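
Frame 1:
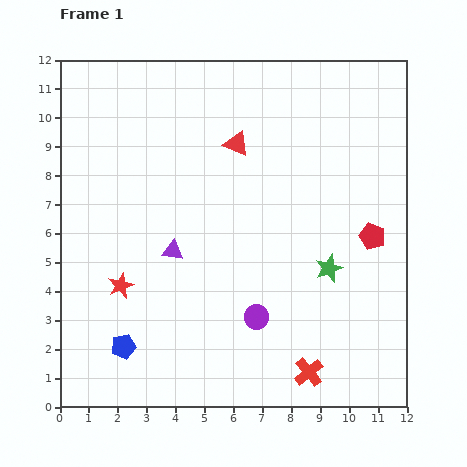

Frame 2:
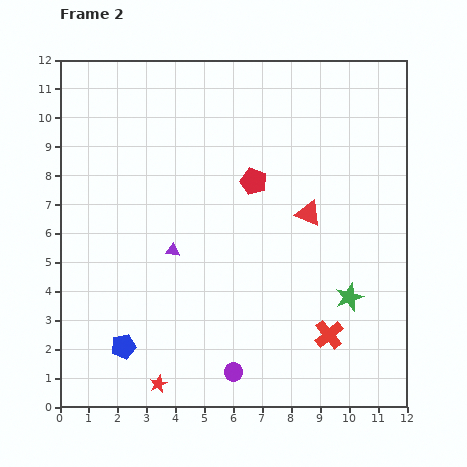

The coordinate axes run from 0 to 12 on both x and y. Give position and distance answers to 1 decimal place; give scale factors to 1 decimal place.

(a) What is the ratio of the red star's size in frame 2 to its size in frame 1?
0.7×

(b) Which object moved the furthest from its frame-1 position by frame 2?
the red pentagon

(moved 4.5; next 3.6)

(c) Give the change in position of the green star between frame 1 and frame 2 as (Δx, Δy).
(0.7, -1.0)

The green star was at (9.3, 4.8) in frame 1 and (10.0, 3.8) in frame 2.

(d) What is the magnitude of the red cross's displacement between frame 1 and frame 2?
1.5

The red cross moved from (8.6, 1.2) to (9.3, 2.5), a distance of √(0.7² + 1.3²) ≈ 1.5.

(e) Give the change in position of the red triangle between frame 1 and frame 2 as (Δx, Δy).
(2.5, -2.4)

The red triangle was at (6.1, 9.1) in frame 1 and (8.6, 6.7) in frame 2.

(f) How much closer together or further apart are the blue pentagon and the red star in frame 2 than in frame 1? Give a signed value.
-0.3

Distance in frame 1: 2.1. Distance in frame 2: 1.8.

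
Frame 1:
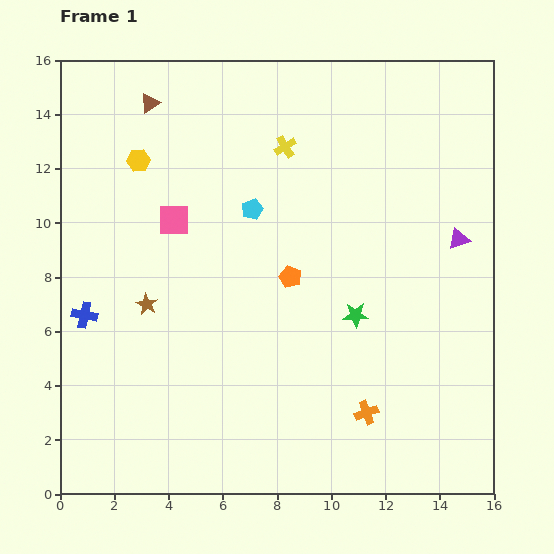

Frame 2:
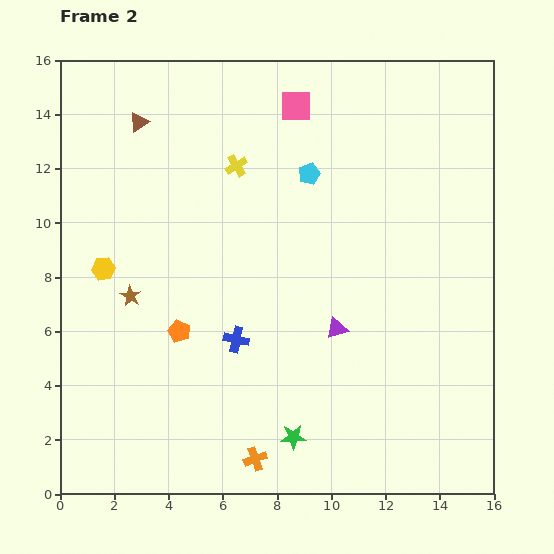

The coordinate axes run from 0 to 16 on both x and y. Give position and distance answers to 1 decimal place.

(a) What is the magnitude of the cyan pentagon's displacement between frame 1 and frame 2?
2.5

The cyan pentagon moved from (7.1, 10.5) to (9.2, 11.8), a distance of √(2.1² + 1.3²) ≈ 2.5.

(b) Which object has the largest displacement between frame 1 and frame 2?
the pink square

(moved 6.2; next 5.7)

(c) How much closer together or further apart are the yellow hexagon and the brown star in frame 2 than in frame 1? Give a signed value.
-3.9

Distance in frame 1: 5.3. Distance in frame 2: 1.4.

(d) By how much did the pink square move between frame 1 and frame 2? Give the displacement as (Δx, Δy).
(4.5, 4.2)

The pink square was at (4.2, 10.1) in frame 1 and (8.7, 14.3) in frame 2.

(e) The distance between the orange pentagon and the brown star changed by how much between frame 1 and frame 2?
-3.2

Distance in frame 1: 5.4. Distance in frame 2: 2.2.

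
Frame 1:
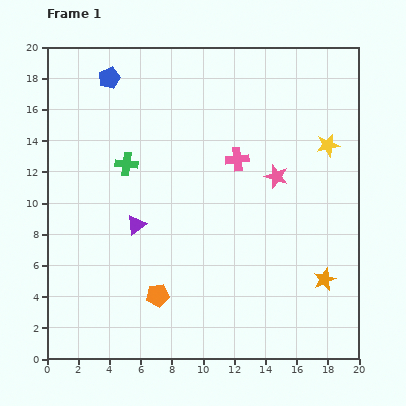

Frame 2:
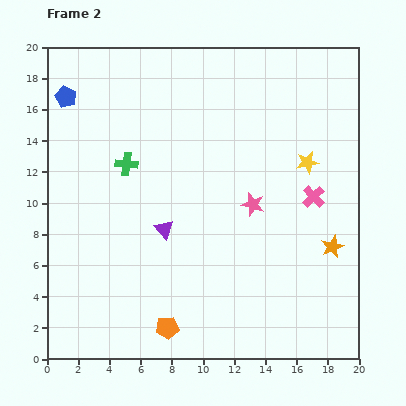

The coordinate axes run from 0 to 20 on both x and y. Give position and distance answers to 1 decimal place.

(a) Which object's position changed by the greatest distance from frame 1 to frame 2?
the pink cross

(moved 5.5; next 3.0)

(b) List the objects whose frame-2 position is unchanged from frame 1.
the green cross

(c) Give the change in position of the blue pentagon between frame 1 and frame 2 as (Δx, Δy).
(-2.8, -1.2)

The blue pentagon was at (4.0, 18.0) in frame 1 and (1.2, 16.8) in frame 2.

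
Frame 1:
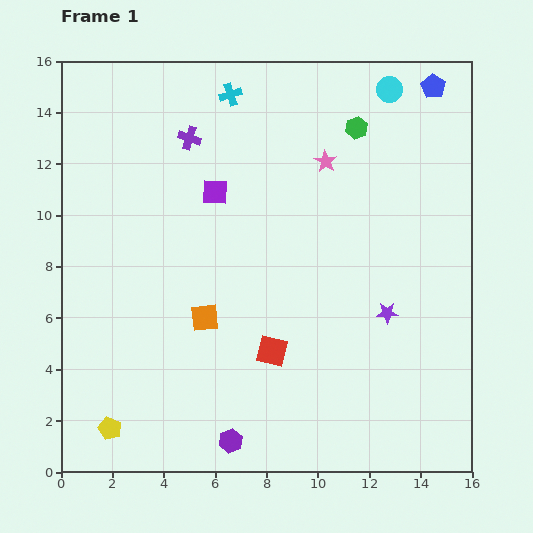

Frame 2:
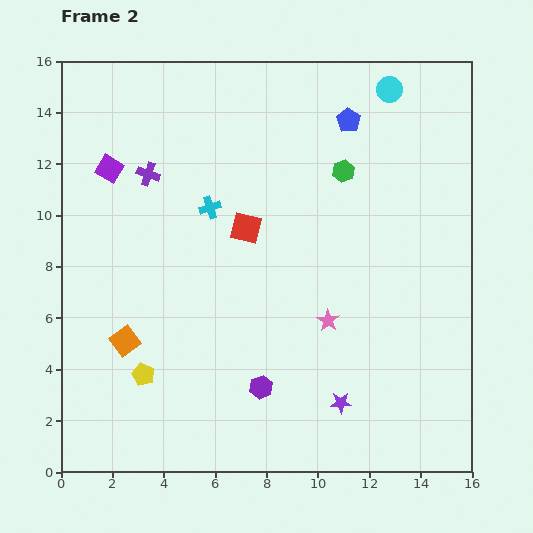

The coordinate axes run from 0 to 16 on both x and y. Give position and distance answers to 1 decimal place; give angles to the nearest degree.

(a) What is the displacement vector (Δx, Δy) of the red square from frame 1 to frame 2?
(-1.0, 4.8)

The red square was at (8.2, 4.7) in frame 1 and (7.2, 9.5) in frame 2.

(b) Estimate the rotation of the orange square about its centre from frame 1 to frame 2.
30° counter-clockwise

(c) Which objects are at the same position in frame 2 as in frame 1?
the cyan circle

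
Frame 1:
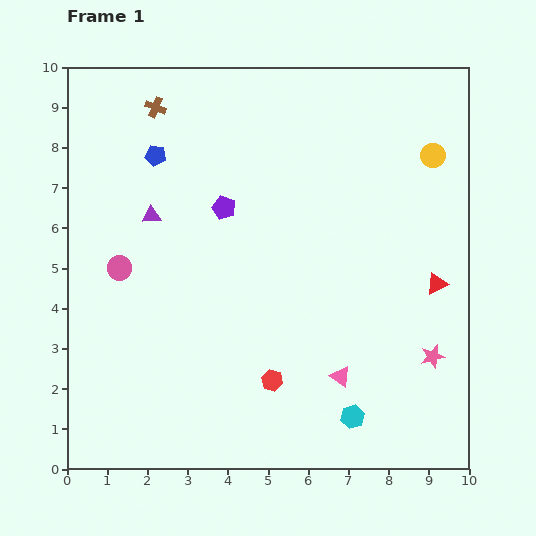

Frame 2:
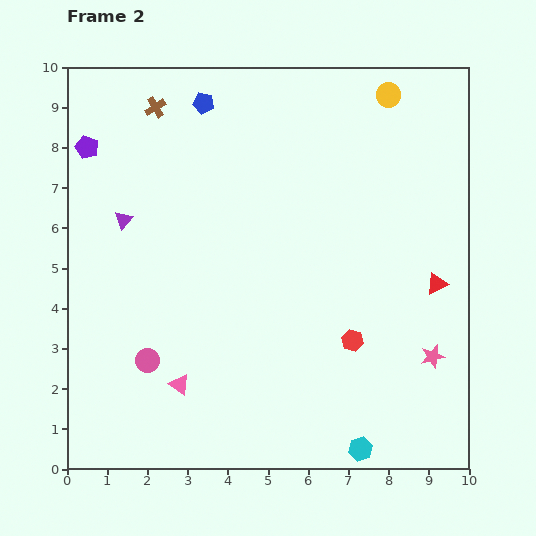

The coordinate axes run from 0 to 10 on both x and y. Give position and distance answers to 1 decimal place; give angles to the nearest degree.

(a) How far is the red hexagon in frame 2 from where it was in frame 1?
2.2

The red hexagon moved from (5.1, 2.2) to (7.1, 3.2), a distance of √(2.0² + 1.0²) ≈ 2.2.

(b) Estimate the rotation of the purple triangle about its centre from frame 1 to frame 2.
47° counter-clockwise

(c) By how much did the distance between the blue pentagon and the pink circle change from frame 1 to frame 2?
+3.7

Distance in frame 1: 2.9. Distance in frame 2: 6.6.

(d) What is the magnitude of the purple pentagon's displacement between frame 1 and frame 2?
3.7

The purple pentagon moved from (3.9, 6.5) to (0.5, 8.0), a distance of √(3.4² + 1.5²) ≈ 3.7.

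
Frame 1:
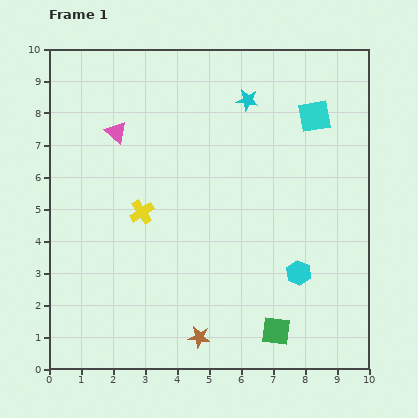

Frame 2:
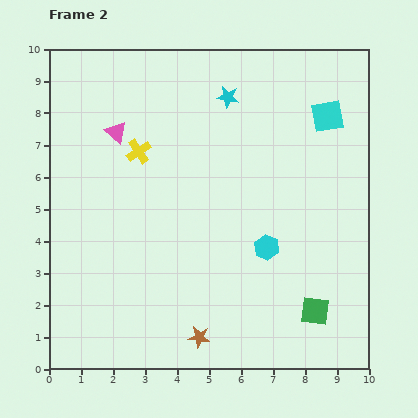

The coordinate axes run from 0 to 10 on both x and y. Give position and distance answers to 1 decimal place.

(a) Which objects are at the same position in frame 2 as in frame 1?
the pink triangle, the brown star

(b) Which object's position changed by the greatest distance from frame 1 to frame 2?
the yellow cross

(moved 1.9; next 1.3)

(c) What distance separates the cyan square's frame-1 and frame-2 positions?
0.4

The cyan square moved from (8.3, 7.9) to (8.7, 7.9), a distance of √(0.4² + 0.0²) ≈ 0.4.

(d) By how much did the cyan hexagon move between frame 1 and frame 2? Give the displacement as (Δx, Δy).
(-1.0, 0.8)

The cyan hexagon was at (7.8, 3.0) in frame 1 and (6.8, 3.8) in frame 2.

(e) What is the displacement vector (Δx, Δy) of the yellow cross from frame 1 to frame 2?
(-0.1, 1.9)

The yellow cross was at (2.9, 4.9) in frame 1 and (2.8, 6.8) in frame 2.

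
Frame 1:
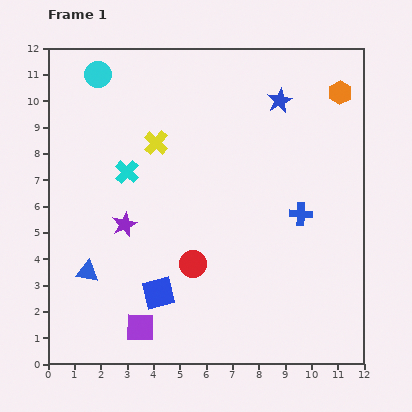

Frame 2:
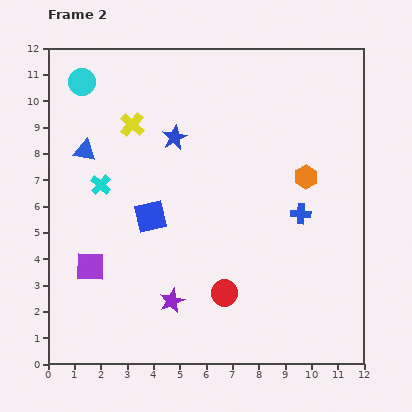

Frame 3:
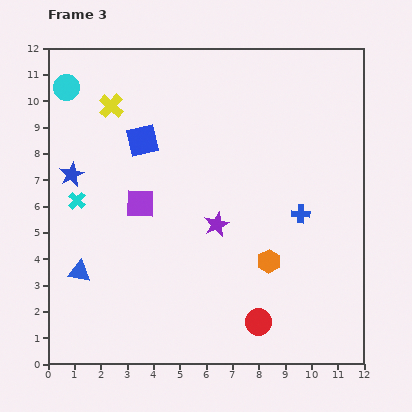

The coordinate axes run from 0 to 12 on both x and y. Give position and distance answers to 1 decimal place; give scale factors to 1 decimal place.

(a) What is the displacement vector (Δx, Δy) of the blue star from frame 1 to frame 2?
(-4.0, -1.4)

The blue star was at (8.8, 10.0) in frame 1 and (4.8, 8.6) in frame 2.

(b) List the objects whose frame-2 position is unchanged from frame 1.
the blue cross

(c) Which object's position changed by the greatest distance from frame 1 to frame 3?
the blue star

(moved 8.4; next 6.9)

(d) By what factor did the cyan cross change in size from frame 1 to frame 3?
0.7×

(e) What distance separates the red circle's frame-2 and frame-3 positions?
1.7

The red circle moved from (6.7, 2.7) to (8.0, 1.6), a distance of √(1.3² + 1.1²) ≈ 1.7.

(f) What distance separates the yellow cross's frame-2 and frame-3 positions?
1.1

The yellow cross moved from (3.2, 9.1) to (2.4, 9.8), a distance of √(0.8² + 0.7²) ≈ 1.1.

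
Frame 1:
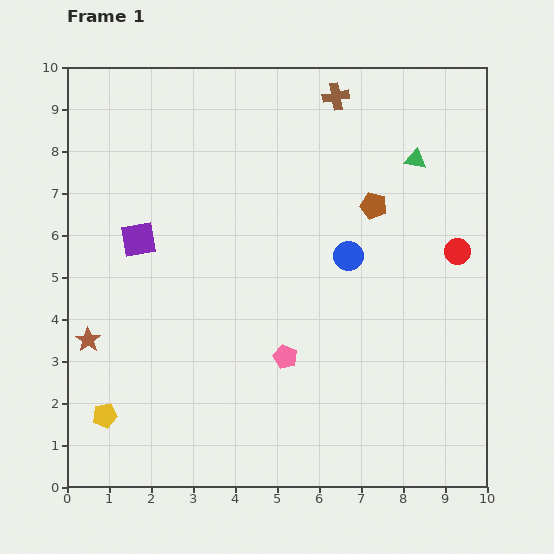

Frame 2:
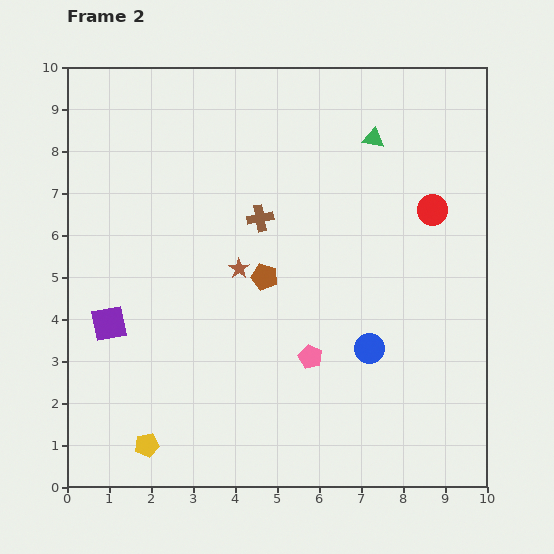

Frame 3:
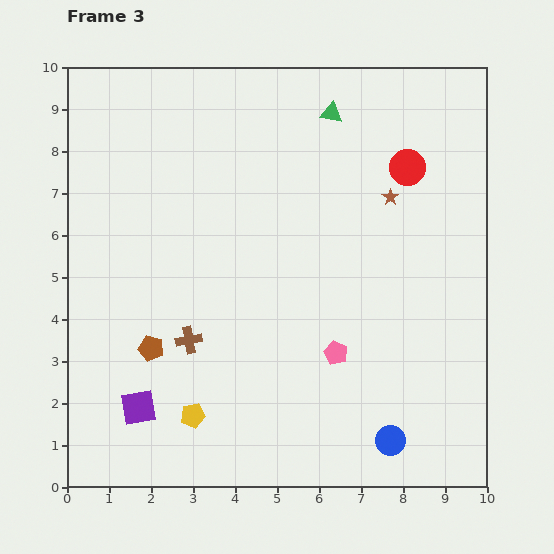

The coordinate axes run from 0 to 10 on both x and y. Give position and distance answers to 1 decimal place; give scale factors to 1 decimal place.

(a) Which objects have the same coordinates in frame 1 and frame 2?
none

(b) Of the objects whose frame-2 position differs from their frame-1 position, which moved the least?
the pink pentagon

(moved 0.6)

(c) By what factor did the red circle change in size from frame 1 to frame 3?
1.4×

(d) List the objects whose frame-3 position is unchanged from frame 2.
none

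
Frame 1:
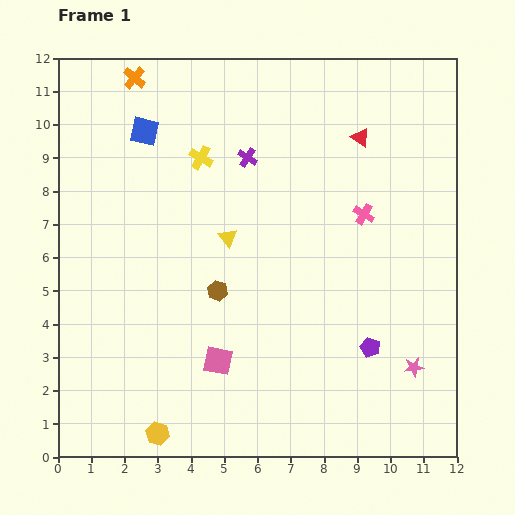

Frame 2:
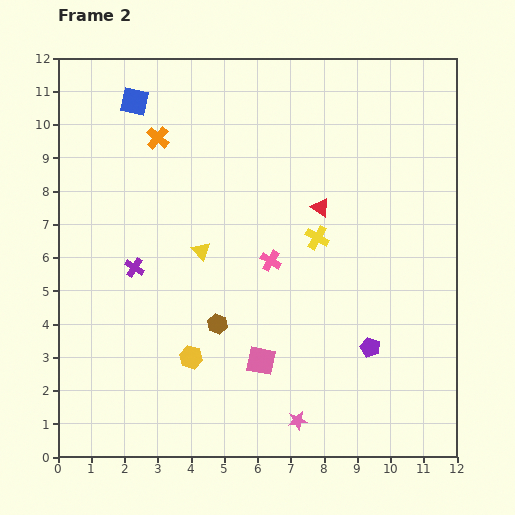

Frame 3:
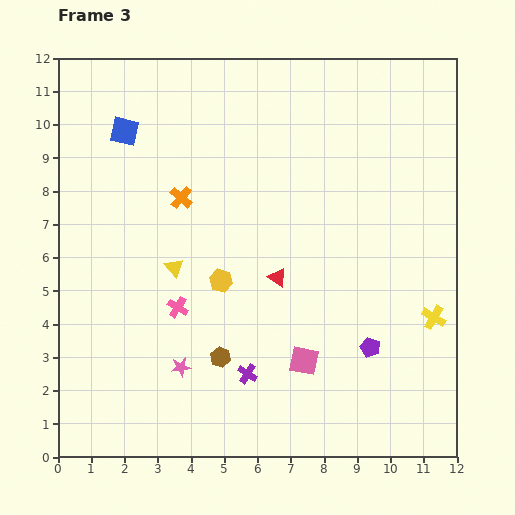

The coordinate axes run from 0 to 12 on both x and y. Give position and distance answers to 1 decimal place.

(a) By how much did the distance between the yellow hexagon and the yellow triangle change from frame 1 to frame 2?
-3.1

Distance in frame 1: 6.3. Distance in frame 2: 3.2.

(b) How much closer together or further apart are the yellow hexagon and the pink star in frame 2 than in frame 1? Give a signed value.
-4.3

Distance in frame 1: 8.0. Distance in frame 2: 3.7.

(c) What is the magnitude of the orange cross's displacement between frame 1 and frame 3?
3.9

The orange cross moved from (2.3, 11.4) to (3.7, 7.8), a distance of √(1.4² + 3.6²) ≈ 3.9.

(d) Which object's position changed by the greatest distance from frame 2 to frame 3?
the purple cross

(moved 4.7; next 4.2)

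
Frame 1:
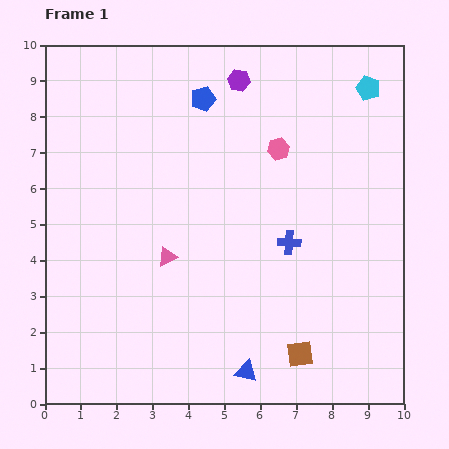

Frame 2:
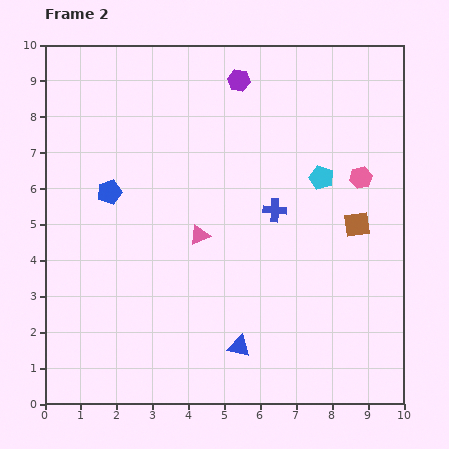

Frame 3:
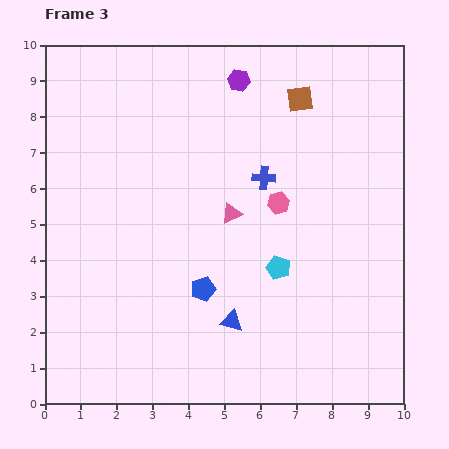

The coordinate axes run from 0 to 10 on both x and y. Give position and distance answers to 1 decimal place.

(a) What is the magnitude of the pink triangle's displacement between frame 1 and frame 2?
1.1

The pink triangle moved from (3.4, 4.1) to (4.3, 4.7), a distance of √(0.9² + 0.6²) ≈ 1.1.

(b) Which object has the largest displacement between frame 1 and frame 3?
the brown square

(moved 7.1; next 5.6)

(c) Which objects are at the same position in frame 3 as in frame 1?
the purple hexagon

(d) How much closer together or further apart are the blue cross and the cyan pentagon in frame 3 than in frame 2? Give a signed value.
+0.9

Distance in frame 2: 1.6. Distance in frame 3: 2.5.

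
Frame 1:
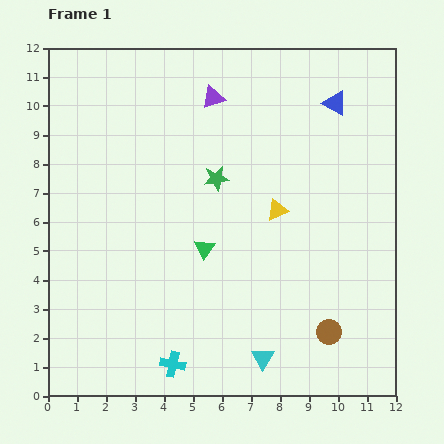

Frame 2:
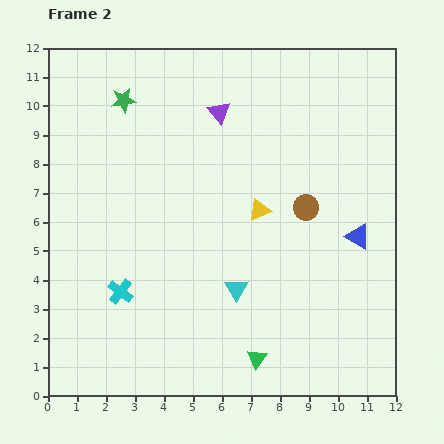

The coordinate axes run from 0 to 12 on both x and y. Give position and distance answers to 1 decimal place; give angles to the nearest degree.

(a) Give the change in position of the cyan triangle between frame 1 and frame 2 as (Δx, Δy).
(-0.9, 2.4)

The cyan triangle was at (7.4, 1.3) in frame 1 and (6.5, 3.7) in frame 2.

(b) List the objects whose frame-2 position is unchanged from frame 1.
none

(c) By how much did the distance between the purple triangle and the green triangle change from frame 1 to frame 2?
+3.4

Distance in frame 1: 5.2. Distance in frame 2: 8.6.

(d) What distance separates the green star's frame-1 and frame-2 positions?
4.2

The green star moved from (5.8, 7.5) to (2.6, 10.2), a distance of √(3.2² + 2.7²) ≈ 4.2.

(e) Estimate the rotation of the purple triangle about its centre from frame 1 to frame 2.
51° counter-clockwise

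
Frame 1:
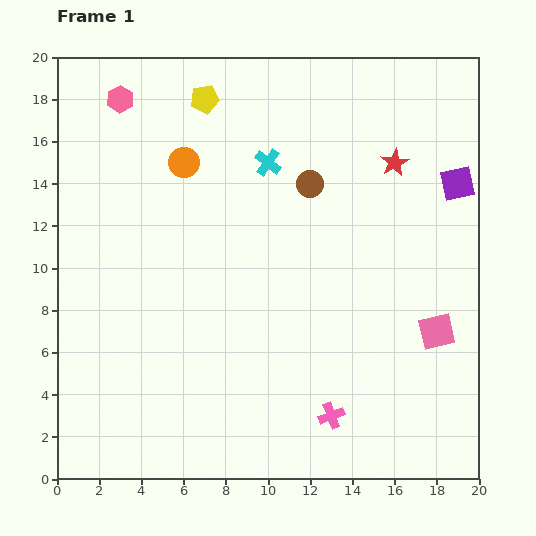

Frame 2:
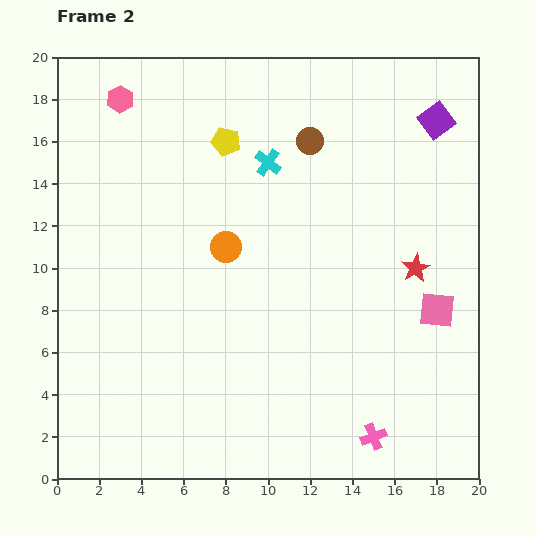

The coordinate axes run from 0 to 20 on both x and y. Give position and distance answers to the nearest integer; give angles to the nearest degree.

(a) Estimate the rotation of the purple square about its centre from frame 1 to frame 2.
25° counter-clockwise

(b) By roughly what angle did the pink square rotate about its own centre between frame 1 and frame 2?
18° clockwise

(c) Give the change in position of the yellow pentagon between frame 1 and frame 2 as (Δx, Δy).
(1, -2)

The yellow pentagon was at (7, 18) in frame 1 and (8, 16) in frame 2.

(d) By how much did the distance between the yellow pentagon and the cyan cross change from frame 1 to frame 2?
-2

Distance in frame 1: 4. Distance in frame 2: 2.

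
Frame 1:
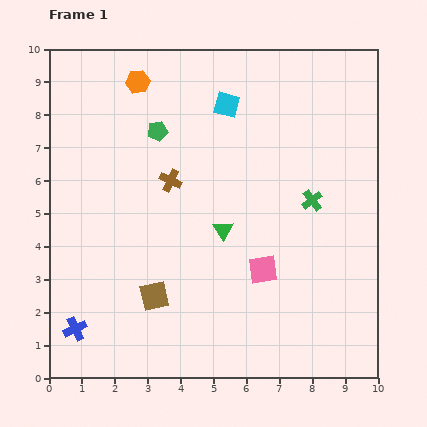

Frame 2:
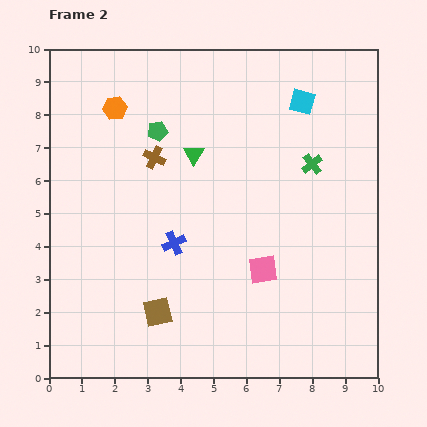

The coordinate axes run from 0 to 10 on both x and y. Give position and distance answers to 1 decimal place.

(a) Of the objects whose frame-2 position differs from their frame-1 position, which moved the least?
the brown square

(moved 0.5)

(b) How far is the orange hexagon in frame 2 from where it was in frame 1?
1.1

The orange hexagon moved from (2.7, 9.0) to (2.0, 8.2), a distance of √(0.7² + 0.8²) ≈ 1.1.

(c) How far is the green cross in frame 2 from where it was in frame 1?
1.1

The green cross moved from (8.0, 5.4) to (8.0, 6.5), a distance of √(0.0² + 1.1²) ≈ 1.1.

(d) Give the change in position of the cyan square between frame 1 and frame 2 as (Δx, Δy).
(2.3, 0.1)

The cyan square was at (5.4, 8.3) in frame 1 and (7.7, 8.4) in frame 2.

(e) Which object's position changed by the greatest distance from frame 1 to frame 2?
the blue cross

(moved 4.0; next 2.5)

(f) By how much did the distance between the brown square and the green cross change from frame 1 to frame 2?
+0.9

Distance in frame 1: 5.6. Distance in frame 2: 6.5.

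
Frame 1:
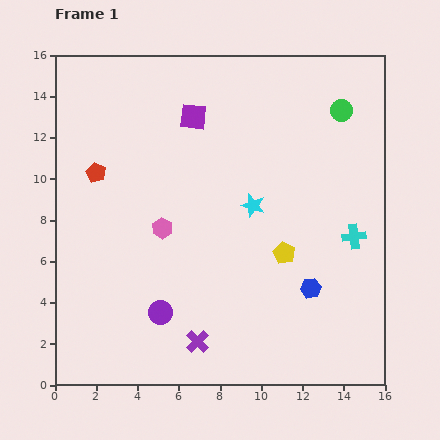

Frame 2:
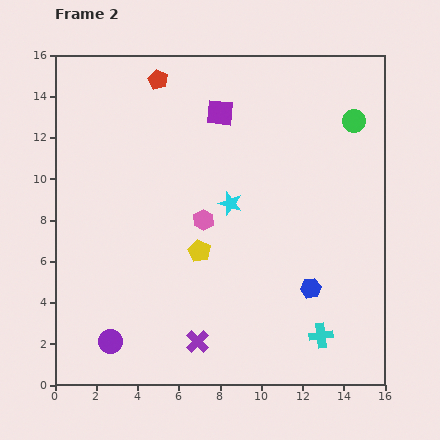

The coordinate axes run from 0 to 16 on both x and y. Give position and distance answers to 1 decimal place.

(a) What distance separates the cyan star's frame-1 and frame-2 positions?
1.1

The cyan star moved from (9.6, 8.7) to (8.5, 8.8), a distance of √(1.1² + 0.1²) ≈ 1.1.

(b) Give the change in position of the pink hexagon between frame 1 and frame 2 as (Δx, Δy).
(2.0, 0.4)

The pink hexagon was at (5.2, 7.6) in frame 1 and (7.2, 8.0) in frame 2.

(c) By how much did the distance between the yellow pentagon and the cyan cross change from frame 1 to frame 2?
+3.7

Distance in frame 1: 3.5. Distance in frame 2: 7.2.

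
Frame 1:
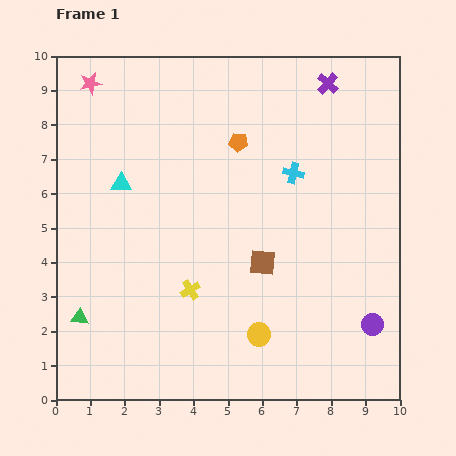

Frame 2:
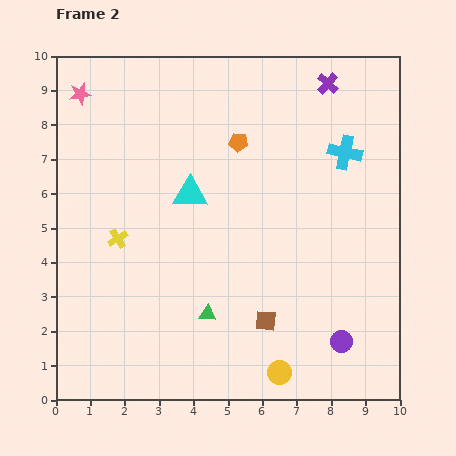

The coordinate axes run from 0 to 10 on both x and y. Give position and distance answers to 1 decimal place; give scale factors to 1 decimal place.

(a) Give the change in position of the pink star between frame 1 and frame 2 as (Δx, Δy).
(-0.3, -0.3)

The pink star was at (1.0, 9.2) in frame 1 and (0.7, 8.9) in frame 2.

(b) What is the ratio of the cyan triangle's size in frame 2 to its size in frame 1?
1.7×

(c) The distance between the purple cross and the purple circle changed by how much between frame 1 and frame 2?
+0.4

Distance in frame 1: 7.1. Distance in frame 2: 7.5.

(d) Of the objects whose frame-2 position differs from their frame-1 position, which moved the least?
the pink star

(moved 0.4)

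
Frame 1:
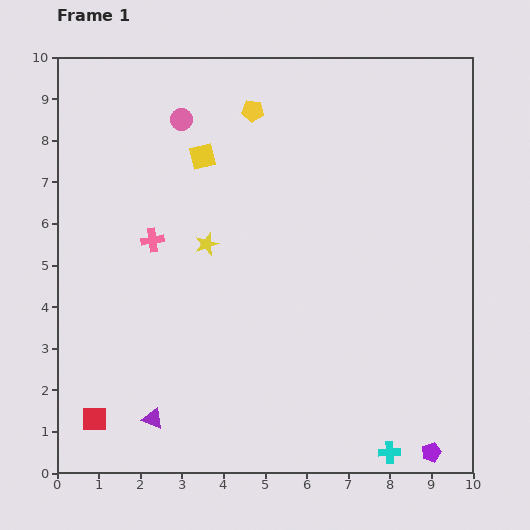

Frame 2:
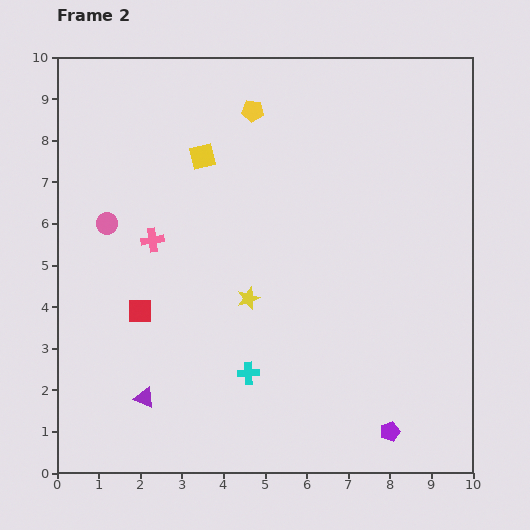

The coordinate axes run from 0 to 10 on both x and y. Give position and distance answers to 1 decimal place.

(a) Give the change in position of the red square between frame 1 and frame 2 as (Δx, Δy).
(1.1, 2.6)

The red square was at (0.9, 1.3) in frame 1 and (2.0, 3.9) in frame 2.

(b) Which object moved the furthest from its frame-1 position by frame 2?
the cyan cross

(moved 3.9; next 3.1)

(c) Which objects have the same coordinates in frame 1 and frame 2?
the yellow square, the pink cross, the yellow pentagon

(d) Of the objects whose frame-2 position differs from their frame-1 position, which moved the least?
the purple triangle

(moved 0.5)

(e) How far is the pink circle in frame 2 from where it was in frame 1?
3.1

The pink circle moved from (3.0, 8.5) to (1.2, 6.0), a distance of √(1.8² + 2.5²) ≈ 3.1.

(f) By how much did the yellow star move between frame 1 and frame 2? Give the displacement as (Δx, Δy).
(1.0, -1.3)

The yellow star was at (3.6, 5.5) in frame 1 and (4.6, 4.2) in frame 2.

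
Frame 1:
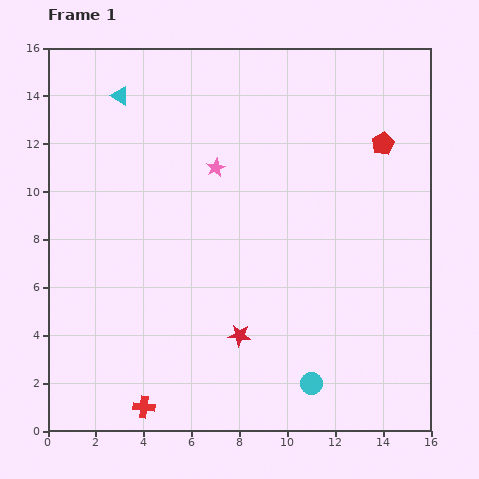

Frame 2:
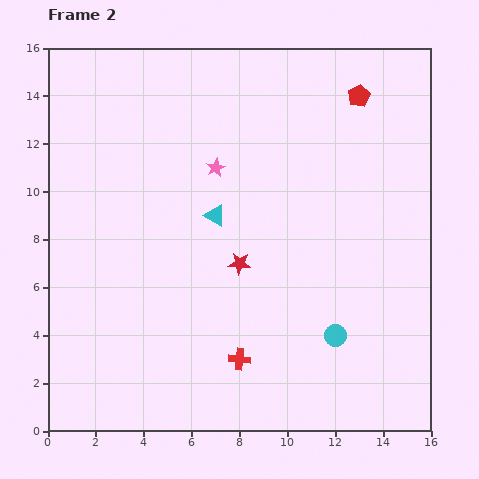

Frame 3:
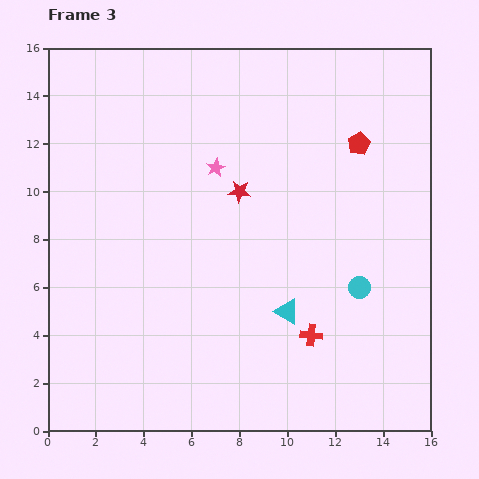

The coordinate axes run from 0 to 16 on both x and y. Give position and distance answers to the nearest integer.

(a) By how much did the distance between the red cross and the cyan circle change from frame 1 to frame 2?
-3

Distance in frame 1: 7. Distance in frame 2: 4.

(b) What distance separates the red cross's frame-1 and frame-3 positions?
8

The red cross moved from (4, 1) to (11, 4), a distance of √(7² + 3²) ≈ 8.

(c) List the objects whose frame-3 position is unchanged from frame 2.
the pink star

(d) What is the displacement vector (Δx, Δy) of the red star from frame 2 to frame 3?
(0, 3)

The red star was at (8, 7) in frame 2 and (8, 10) in frame 3.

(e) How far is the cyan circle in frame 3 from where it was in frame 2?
2

The cyan circle moved from (12, 4) to (13, 6), a distance of √(1² + 2²) ≈ 2.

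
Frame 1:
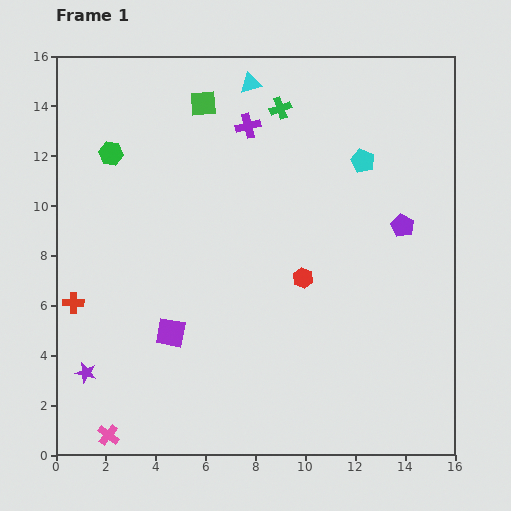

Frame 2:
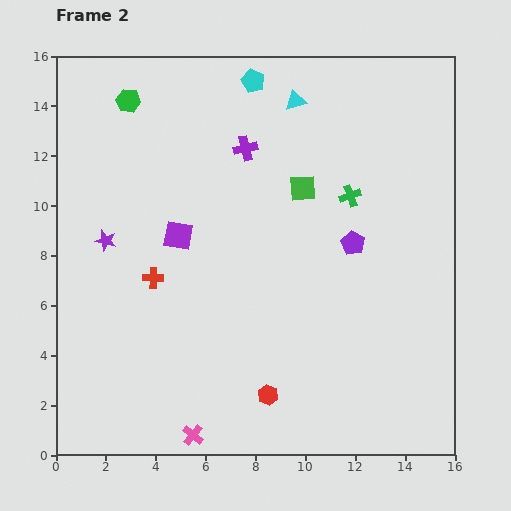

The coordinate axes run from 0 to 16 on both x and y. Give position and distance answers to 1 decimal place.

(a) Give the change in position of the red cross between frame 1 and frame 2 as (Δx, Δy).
(3.2, 1.0)

The red cross was at (0.7, 6.1) in frame 1 and (3.9, 7.1) in frame 2.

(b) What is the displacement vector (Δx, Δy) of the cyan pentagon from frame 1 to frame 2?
(-4.4, 3.2)

The cyan pentagon was at (12.3, 11.8) in frame 1 and (7.9, 15.0) in frame 2.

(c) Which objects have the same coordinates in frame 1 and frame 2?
none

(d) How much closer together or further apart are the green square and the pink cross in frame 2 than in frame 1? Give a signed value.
-3.0

Distance in frame 1: 13.8. Distance in frame 2: 10.8.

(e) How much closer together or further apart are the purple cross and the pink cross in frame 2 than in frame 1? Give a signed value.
-1.9

Distance in frame 1: 13.6. Distance in frame 2: 11.7.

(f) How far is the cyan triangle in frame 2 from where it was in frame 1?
1.9

The cyan triangle moved from (7.8, 14.9) to (9.6, 14.2), a distance of √(1.8² + 0.7²) ≈ 1.9.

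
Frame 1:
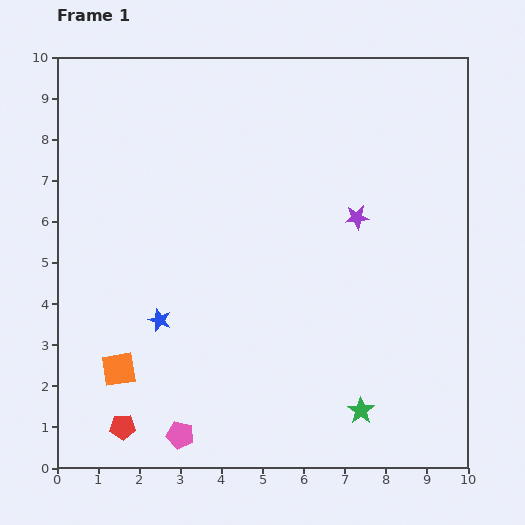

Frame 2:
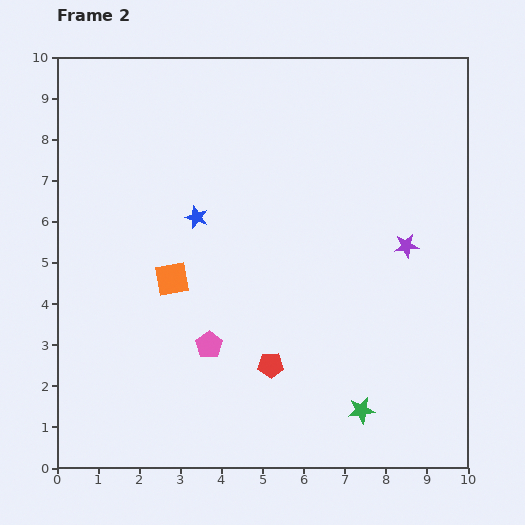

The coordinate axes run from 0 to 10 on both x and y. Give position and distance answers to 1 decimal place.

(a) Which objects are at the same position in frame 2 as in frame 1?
the green star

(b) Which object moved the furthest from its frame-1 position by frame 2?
the red pentagon

(moved 3.9; next 2.7)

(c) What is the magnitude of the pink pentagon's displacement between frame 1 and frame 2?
2.3

The pink pentagon moved from (3.0, 0.8) to (3.7, 3.0), a distance of √(0.7² + 2.2²) ≈ 2.3.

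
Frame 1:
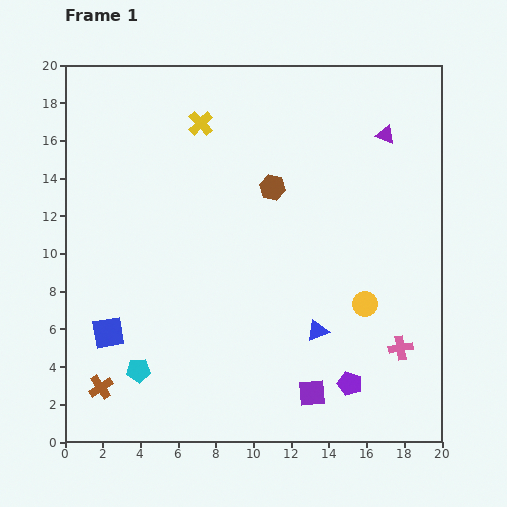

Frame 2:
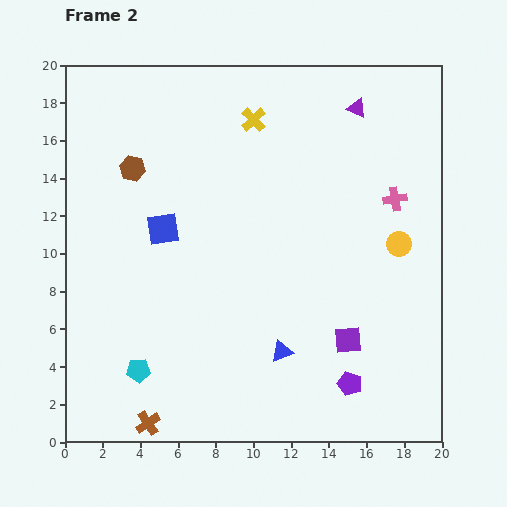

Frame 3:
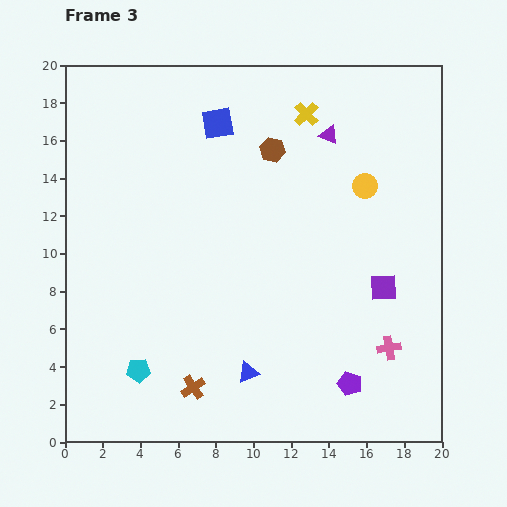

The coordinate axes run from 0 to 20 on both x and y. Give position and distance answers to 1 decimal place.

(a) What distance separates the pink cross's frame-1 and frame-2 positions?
7.9

The pink cross moved from (17.8, 5.0) to (17.5, 12.9), a distance of √(0.3² + 7.9²) ≈ 7.9.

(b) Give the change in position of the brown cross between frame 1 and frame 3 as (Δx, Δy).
(4.9, 0.0)

The brown cross was at (1.9, 2.9) in frame 1 and (6.8, 2.9) in frame 3.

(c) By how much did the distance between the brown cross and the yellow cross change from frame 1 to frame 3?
+0.7

Distance in frame 1: 15.0. Distance in frame 3: 15.7.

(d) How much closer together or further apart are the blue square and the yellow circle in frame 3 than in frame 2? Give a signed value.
-4.0

Distance in frame 2: 12.5. Distance in frame 3: 8.5.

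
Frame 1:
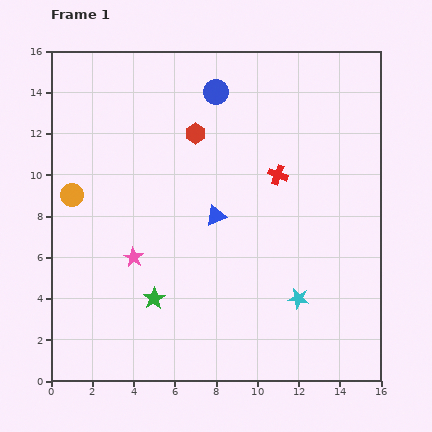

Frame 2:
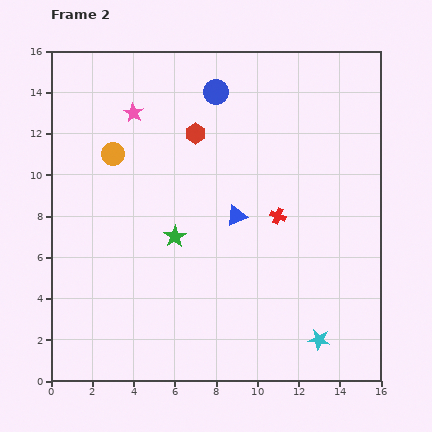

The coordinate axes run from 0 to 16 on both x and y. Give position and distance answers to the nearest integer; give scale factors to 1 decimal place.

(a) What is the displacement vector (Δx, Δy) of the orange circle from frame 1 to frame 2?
(2, 2)

The orange circle was at (1, 9) in frame 1 and (3, 11) in frame 2.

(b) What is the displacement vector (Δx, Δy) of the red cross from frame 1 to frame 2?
(0, -2)

The red cross was at (11, 10) in frame 1 and (11, 8) in frame 2.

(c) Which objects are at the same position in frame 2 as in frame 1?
the red hexagon, the blue circle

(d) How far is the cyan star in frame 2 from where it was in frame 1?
2

The cyan star moved from (12, 4) to (13, 2), a distance of √(1² + 2²) ≈ 2.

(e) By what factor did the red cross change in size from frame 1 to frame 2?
0.8×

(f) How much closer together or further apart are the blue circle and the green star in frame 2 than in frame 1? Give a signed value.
-3

Distance in frame 1: 10. Distance in frame 2: 7.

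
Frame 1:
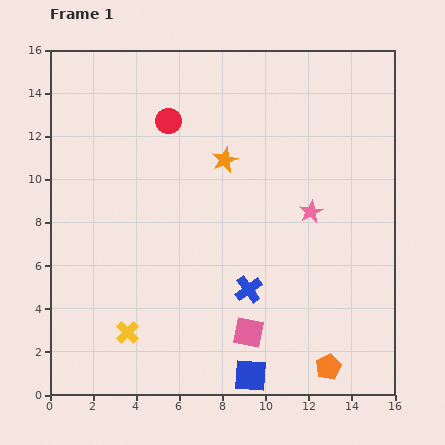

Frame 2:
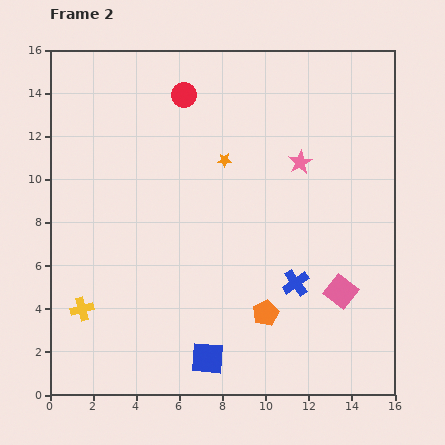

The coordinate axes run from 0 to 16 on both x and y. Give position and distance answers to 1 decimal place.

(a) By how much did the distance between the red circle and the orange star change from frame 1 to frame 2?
+0.4

Distance in frame 1: 3.2. Distance in frame 2: 3.6.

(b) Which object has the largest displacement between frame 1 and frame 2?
the pink square

(moved 4.7; next 3.8)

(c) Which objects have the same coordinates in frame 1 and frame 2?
the orange star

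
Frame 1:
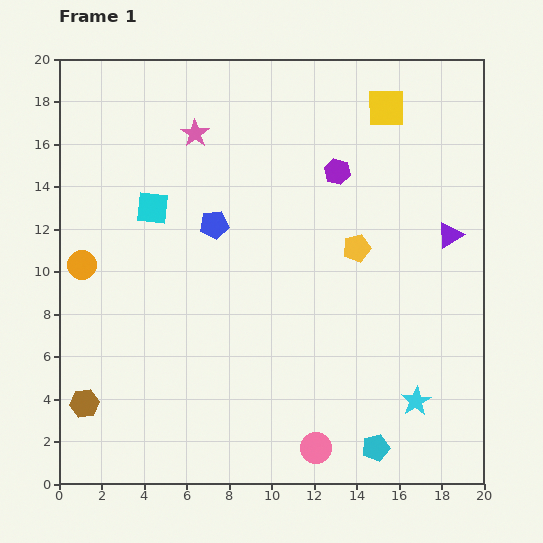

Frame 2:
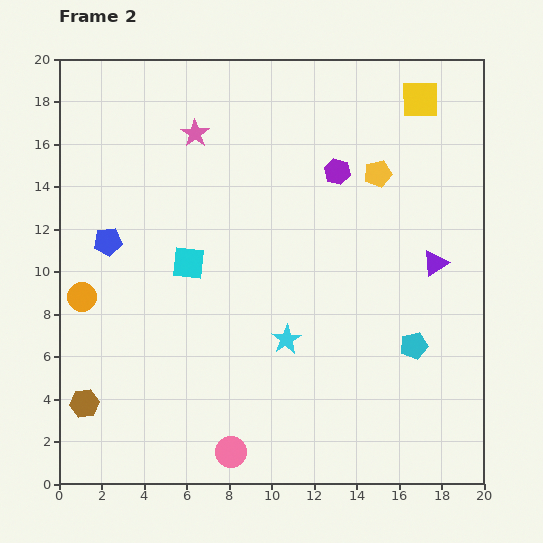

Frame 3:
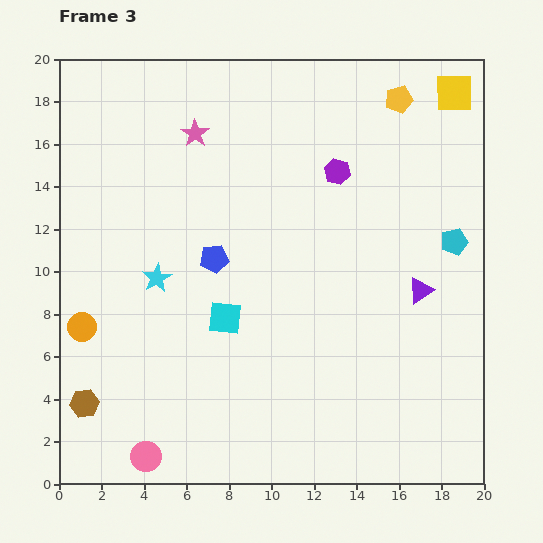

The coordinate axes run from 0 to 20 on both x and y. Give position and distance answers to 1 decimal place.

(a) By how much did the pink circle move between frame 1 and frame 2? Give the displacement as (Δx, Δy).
(-4.0, -0.2)

The pink circle was at (12.1, 1.7) in frame 1 and (8.1, 1.5) in frame 2.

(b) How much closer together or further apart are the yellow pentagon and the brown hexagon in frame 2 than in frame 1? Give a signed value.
+2.8

Distance in frame 1: 14.7. Distance in frame 2: 17.5.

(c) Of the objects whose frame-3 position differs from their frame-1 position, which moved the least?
the blue pentagon

(moved 1.6)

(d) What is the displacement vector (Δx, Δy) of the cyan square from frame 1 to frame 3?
(3.4, -5.2)

The cyan square was at (4.4, 13.0) in frame 1 and (7.8, 7.8) in frame 3.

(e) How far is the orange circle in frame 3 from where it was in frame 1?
2.9

The orange circle moved from (1.1, 10.3) to (1.1, 7.4), a distance of √(0.0² + 2.9²) ≈ 2.9.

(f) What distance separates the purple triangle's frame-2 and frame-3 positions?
1.5

The purple triangle moved from (17.7, 10.4) to (17.0, 9.1), a distance of √(0.7² + 1.3²) ≈ 1.5.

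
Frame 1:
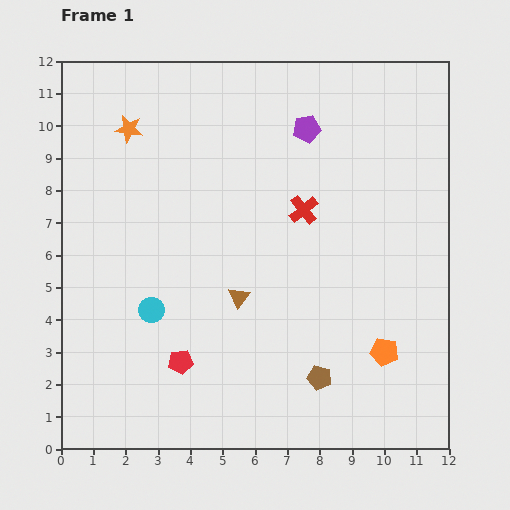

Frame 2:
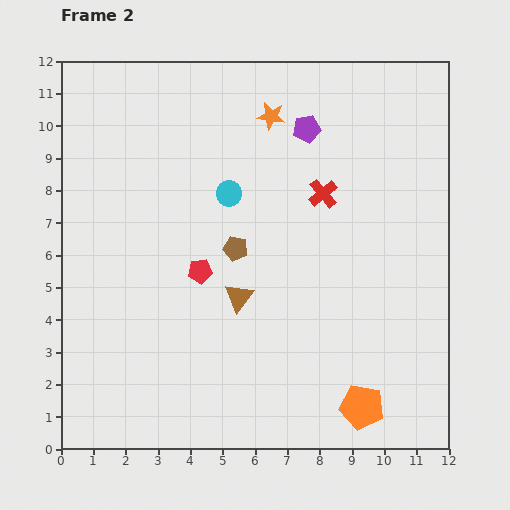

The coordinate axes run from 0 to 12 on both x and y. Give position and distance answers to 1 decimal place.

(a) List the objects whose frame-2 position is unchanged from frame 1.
the brown triangle, the purple pentagon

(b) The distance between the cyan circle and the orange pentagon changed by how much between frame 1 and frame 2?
+0.5

Distance in frame 1: 7.3. Distance in frame 2: 7.8.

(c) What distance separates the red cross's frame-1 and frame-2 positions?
0.8

The red cross moved from (7.5, 7.4) to (8.1, 7.9), a distance of √(0.6² + 0.5²) ≈ 0.8.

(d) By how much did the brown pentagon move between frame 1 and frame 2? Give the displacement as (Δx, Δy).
(-2.6, 4.0)

The brown pentagon was at (8.0, 2.2) in frame 1 and (5.4, 6.2) in frame 2.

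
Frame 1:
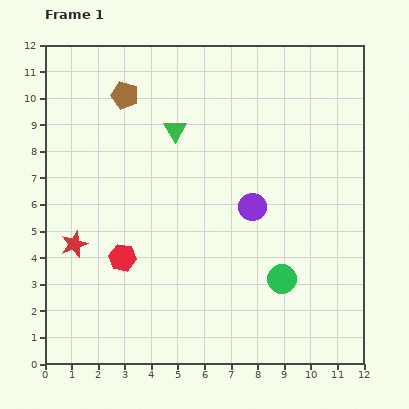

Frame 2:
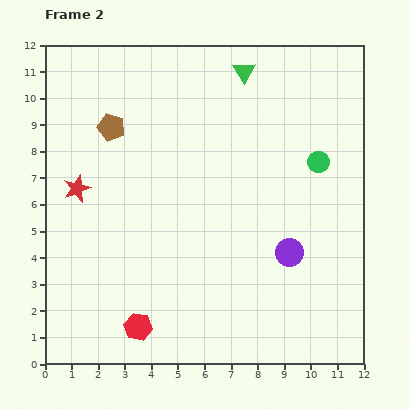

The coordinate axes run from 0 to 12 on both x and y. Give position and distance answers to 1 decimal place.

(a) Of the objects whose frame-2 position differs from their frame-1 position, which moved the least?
the brown pentagon

(moved 1.3)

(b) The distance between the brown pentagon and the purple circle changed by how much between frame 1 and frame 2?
+1.8

Distance in frame 1: 6.4. Distance in frame 2: 8.2.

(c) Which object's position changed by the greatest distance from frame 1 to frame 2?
the green circle

(moved 4.6; next 3.4)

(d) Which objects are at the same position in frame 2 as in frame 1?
none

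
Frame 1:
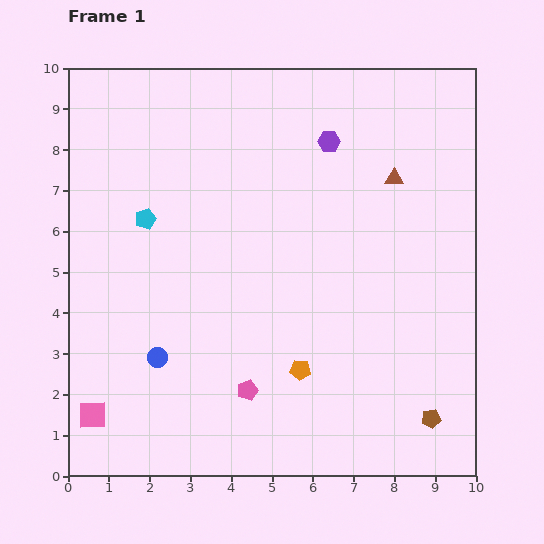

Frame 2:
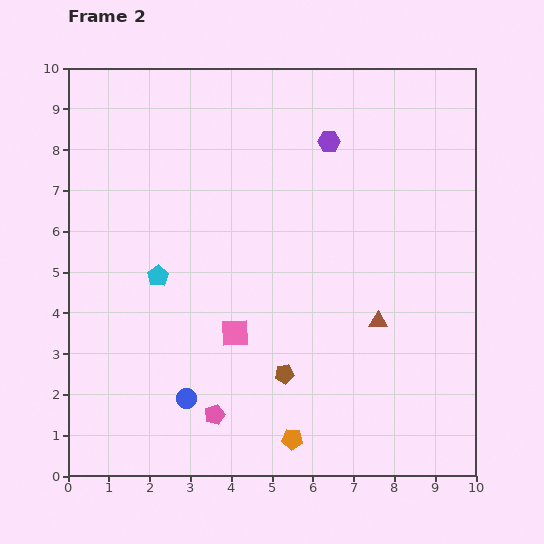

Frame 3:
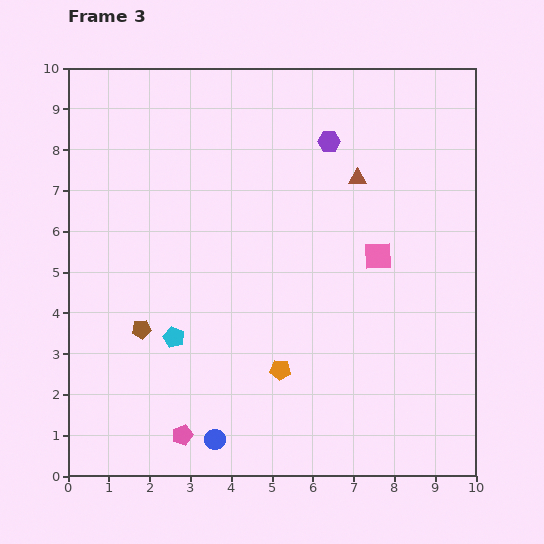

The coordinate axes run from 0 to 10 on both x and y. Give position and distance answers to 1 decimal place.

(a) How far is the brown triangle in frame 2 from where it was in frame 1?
3.5

The brown triangle moved from (8.0, 7.3) to (7.6, 3.8), a distance of √(0.4² + 3.5²) ≈ 3.5.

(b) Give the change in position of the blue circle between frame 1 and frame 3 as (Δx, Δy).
(1.4, -2.0)

The blue circle was at (2.2, 2.9) in frame 1 and (3.6, 0.9) in frame 3.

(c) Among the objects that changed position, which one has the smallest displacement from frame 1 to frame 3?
the orange pentagon

(moved 0.5)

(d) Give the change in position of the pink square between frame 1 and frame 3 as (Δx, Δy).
(7.0, 3.9)

The pink square was at (0.6, 1.5) in frame 1 and (7.6, 5.4) in frame 3.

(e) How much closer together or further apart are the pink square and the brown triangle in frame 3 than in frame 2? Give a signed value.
-1.5

Distance in frame 2: 3.5. Distance in frame 3: 2.0.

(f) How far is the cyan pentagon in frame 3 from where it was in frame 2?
1.6

The cyan pentagon moved from (2.2, 4.9) to (2.6, 3.4), a distance of √(0.4² + 1.5²) ≈ 1.6.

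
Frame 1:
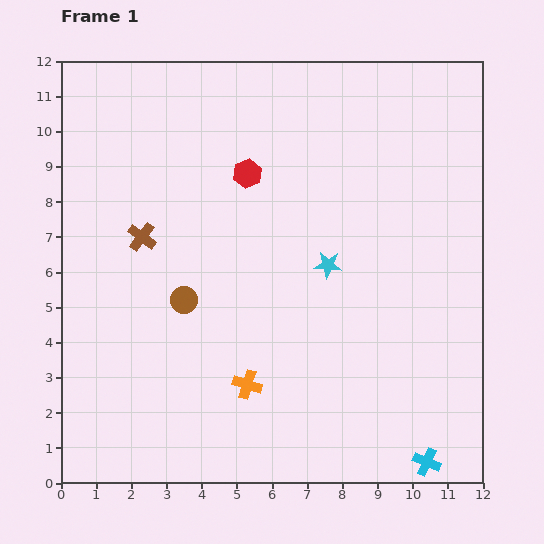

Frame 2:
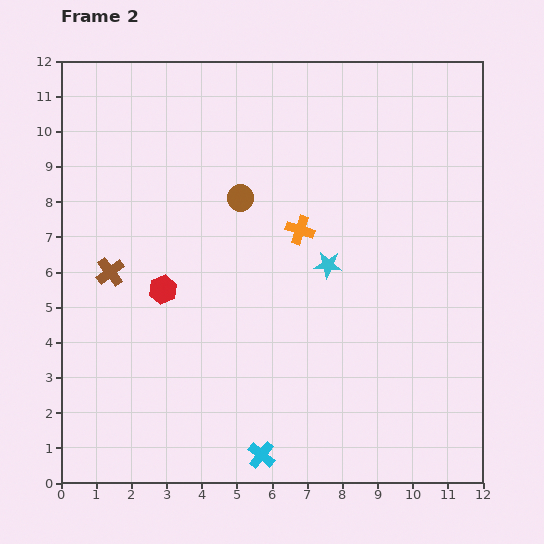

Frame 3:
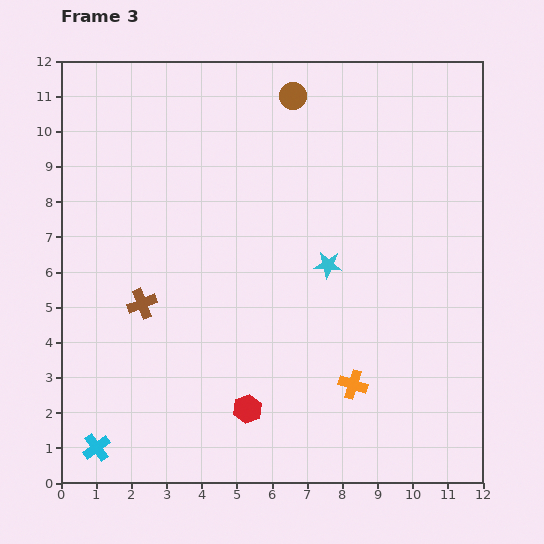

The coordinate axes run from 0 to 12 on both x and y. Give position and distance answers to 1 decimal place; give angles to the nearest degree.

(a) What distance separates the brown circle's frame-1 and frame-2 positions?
3.3

The brown circle moved from (3.5, 5.2) to (5.1, 8.1), a distance of √(1.6² + 2.9²) ≈ 3.3.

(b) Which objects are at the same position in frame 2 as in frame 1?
the cyan star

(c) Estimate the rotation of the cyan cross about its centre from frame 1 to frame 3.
30° clockwise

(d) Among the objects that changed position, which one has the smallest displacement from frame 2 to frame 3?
the brown cross

(moved 1.3)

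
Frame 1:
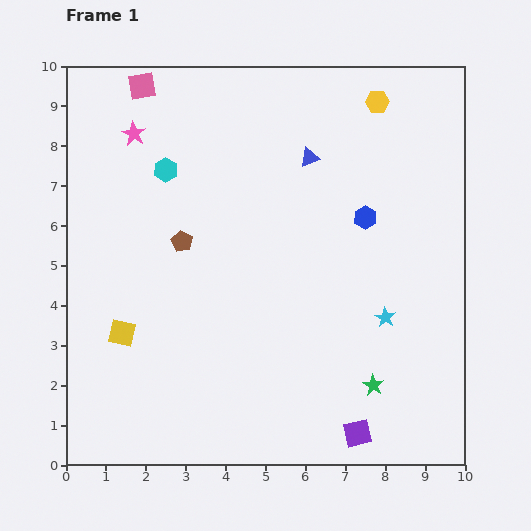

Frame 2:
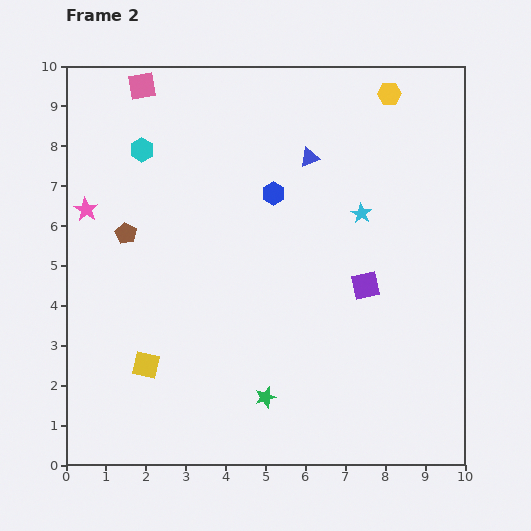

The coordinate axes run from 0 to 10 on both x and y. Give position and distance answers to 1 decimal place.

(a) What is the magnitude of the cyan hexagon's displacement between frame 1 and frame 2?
0.8

The cyan hexagon moved from (2.5, 7.4) to (1.9, 7.9), a distance of √(0.6² + 0.5²) ≈ 0.8.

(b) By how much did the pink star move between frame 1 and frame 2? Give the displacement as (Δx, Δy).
(-1.2, -1.9)

The pink star was at (1.7, 8.3) in frame 1 and (0.5, 6.4) in frame 2.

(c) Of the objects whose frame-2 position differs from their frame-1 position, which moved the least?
the yellow hexagon

(moved 0.4)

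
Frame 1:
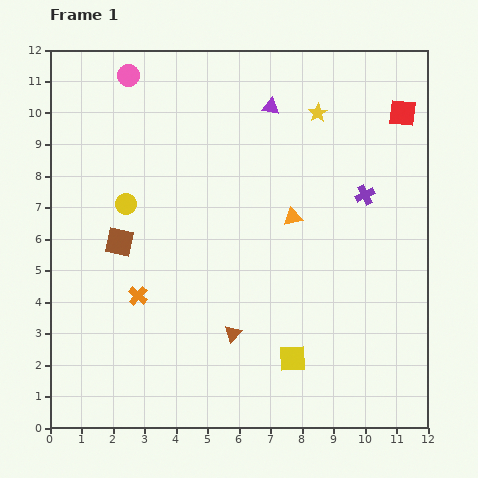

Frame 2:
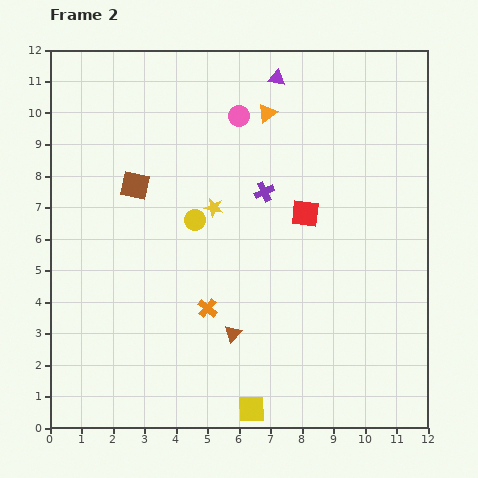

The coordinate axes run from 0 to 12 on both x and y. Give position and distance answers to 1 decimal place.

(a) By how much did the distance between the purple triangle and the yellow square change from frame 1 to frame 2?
+2.5

Distance in frame 1: 8.0. Distance in frame 2: 10.5.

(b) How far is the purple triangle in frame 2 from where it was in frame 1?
0.9

The purple triangle moved from (7.0, 10.2) to (7.2, 11.1), a distance of √(0.2² + 0.9²) ≈ 0.9.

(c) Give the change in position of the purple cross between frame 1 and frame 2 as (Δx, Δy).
(-3.2, 0.1)

The purple cross was at (10.0, 7.4) in frame 1 and (6.8, 7.5) in frame 2.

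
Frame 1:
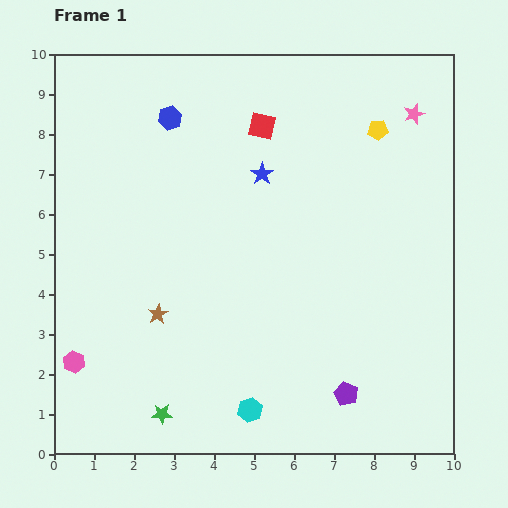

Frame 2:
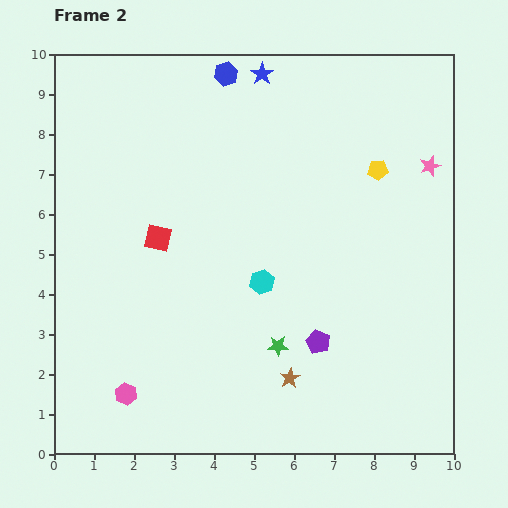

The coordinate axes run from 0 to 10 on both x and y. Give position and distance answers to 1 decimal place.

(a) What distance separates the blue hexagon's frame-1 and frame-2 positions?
1.8

The blue hexagon moved from (2.9, 8.4) to (4.3, 9.5), a distance of √(1.4² + 1.1²) ≈ 1.8.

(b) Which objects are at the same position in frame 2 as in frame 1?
none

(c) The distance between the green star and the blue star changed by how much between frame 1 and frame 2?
+0.3

Distance in frame 1: 6.5. Distance in frame 2: 6.8.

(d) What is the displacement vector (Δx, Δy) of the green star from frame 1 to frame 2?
(2.9, 1.7)

The green star was at (2.7, 1.0) in frame 1 and (5.6, 2.7) in frame 2.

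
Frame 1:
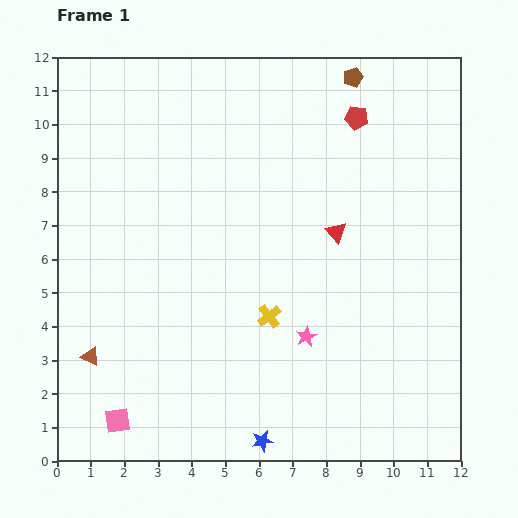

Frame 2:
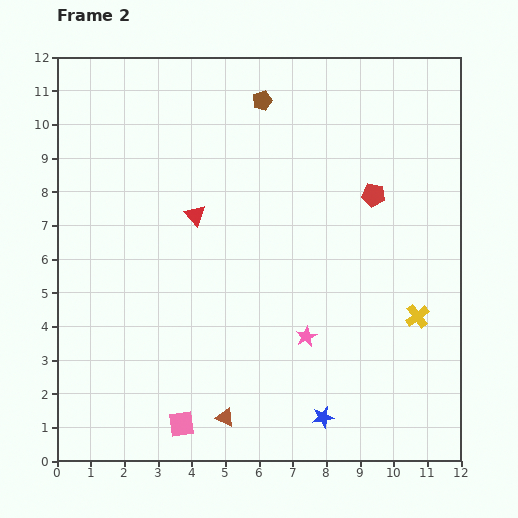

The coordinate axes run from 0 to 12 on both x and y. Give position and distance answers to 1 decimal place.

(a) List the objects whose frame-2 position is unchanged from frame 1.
the pink star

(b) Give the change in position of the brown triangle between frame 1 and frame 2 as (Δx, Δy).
(4.0, -1.8)

The brown triangle was at (1.0, 3.1) in frame 1 and (5.0, 1.3) in frame 2.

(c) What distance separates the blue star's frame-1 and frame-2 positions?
1.9

The blue star moved from (6.1, 0.6) to (7.9, 1.3), a distance of √(1.8² + 0.7²) ≈ 1.9.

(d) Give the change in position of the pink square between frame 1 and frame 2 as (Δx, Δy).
(1.9, -0.1)

The pink square was at (1.8, 1.2) in frame 1 and (3.7, 1.1) in frame 2.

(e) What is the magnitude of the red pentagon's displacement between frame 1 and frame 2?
2.4

The red pentagon moved from (8.9, 10.2) to (9.4, 7.9), a distance of √(0.5² + 2.3²) ≈ 2.4.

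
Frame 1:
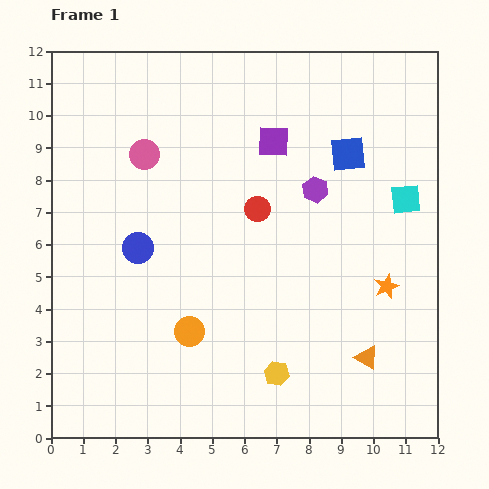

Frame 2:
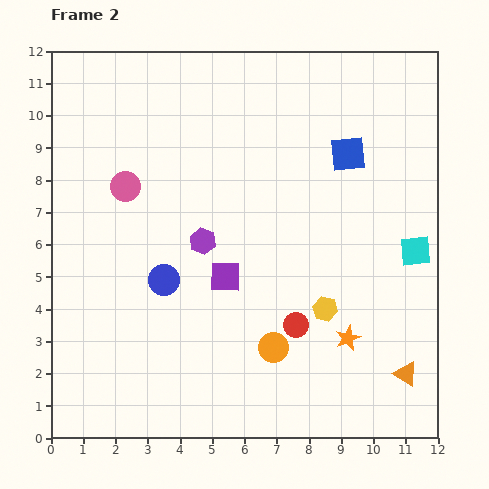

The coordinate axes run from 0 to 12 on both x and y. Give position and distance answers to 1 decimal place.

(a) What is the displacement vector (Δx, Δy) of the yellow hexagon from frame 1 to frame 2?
(1.5, 2.0)

The yellow hexagon was at (7.0, 2.0) in frame 1 and (8.5, 4.0) in frame 2.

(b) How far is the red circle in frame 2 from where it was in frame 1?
3.8

The red circle moved from (6.4, 7.1) to (7.6, 3.5), a distance of √(1.2² + 3.6²) ≈ 3.8.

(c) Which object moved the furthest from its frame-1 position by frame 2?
the purple square

(moved 4.5; next 3.8)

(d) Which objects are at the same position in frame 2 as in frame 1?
the blue square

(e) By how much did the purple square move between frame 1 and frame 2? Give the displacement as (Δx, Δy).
(-1.5, -4.2)

The purple square was at (6.9, 9.2) in frame 1 and (5.4, 5.0) in frame 2.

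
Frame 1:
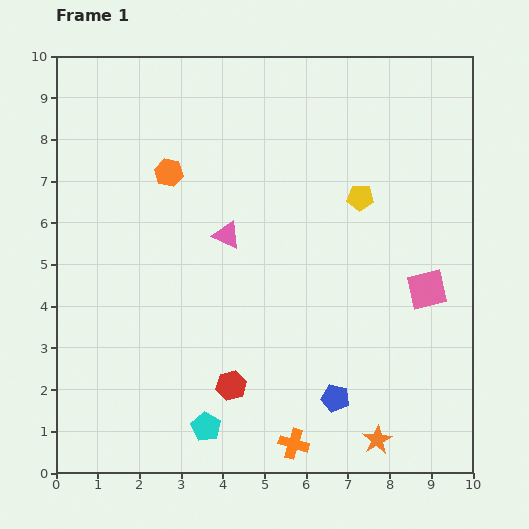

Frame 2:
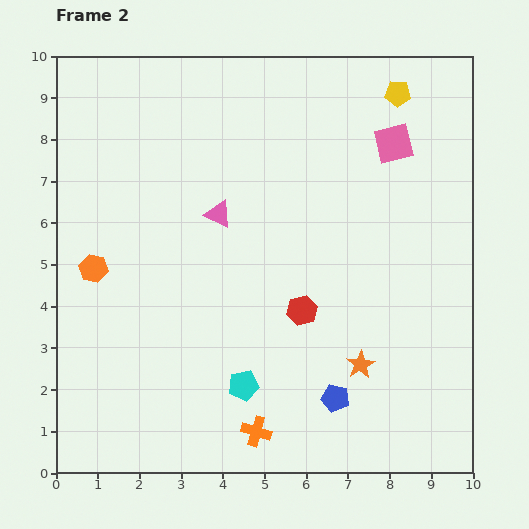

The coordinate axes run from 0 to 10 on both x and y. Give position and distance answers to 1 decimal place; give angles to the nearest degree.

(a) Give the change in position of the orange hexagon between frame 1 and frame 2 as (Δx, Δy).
(-1.8, -2.3)

The orange hexagon was at (2.7, 7.2) in frame 1 and (0.9, 4.9) in frame 2.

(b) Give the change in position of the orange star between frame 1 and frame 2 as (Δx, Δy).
(-0.4, 1.8)

The orange star was at (7.7, 0.8) in frame 1 and (7.3, 2.6) in frame 2.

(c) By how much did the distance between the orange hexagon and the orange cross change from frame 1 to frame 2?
-1.7

Distance in frame 1: 7.2. Distance in frame 2: 5.5.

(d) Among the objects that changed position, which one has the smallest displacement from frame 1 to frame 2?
the pink triangle

(moved 0.5)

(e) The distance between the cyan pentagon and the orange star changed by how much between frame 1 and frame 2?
-1.3

Distance in frame 1: 4.1. Distance in frame 2: 2.8.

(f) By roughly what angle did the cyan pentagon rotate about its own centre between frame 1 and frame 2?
31° clockwise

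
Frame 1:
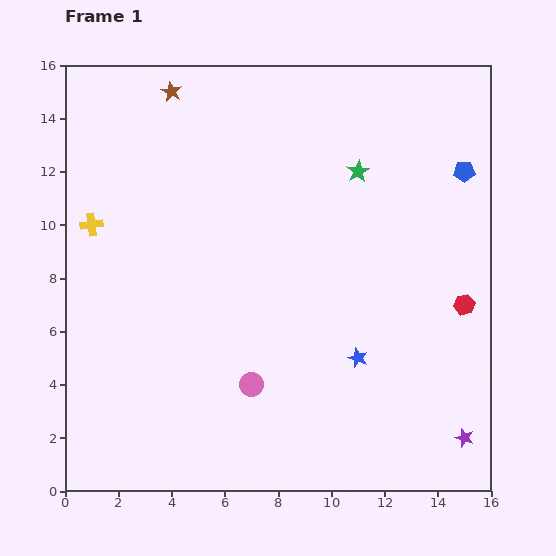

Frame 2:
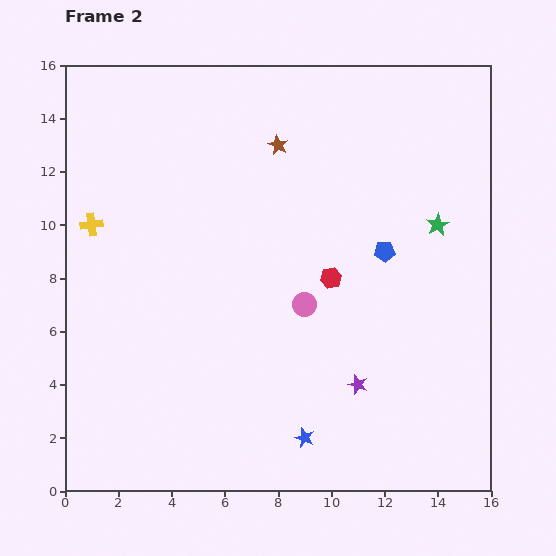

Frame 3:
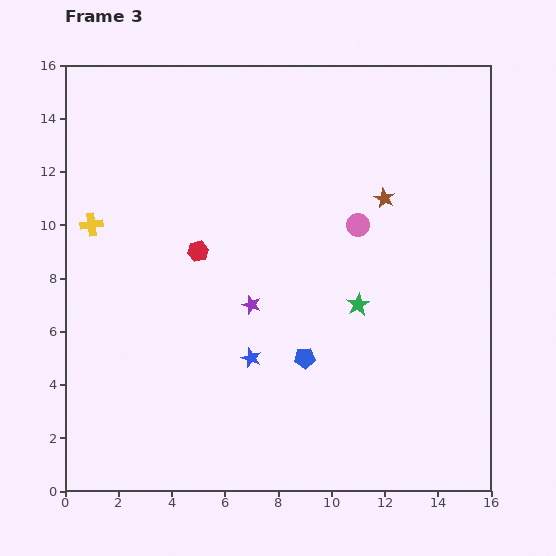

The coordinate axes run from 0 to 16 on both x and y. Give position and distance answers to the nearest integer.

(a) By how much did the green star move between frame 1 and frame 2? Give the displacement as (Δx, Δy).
(3, -2)

The green star was at (11, 12) in frame 1 and (14, 10) in frame 2.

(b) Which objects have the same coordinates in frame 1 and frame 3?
the yellow cross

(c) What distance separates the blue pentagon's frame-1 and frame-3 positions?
9

The blue pentagon moved from (15, 12) to (9, 5), a distance of √(6² + 7²) ≈ 9.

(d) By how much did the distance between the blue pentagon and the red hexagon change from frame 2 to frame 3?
+4

Distance in frame 2: 2. Distance in frame 3: 6.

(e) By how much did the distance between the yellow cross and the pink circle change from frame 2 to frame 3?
+1

Distance in frame 2: 9. Distance in frame 3: 10.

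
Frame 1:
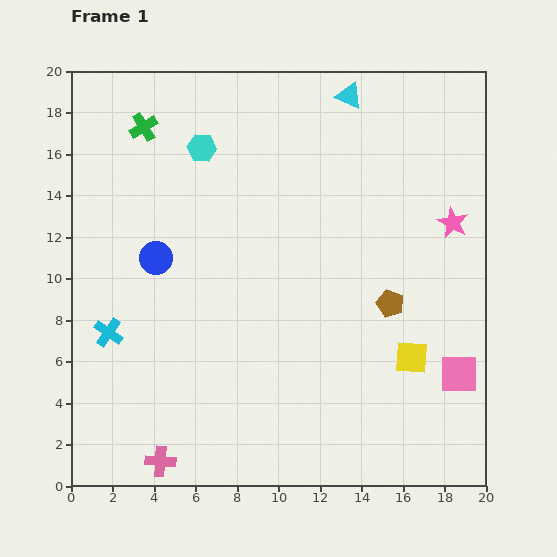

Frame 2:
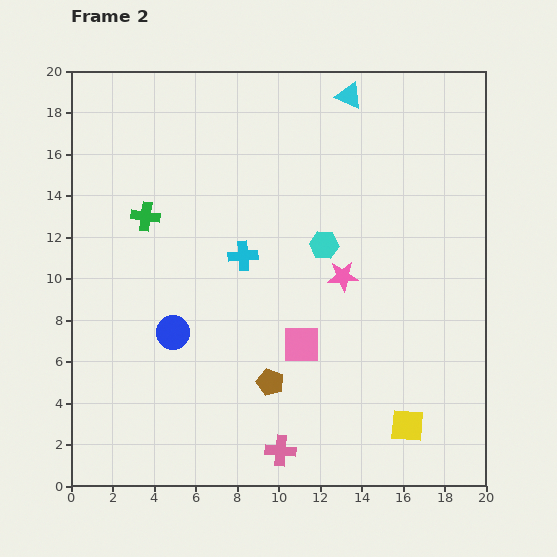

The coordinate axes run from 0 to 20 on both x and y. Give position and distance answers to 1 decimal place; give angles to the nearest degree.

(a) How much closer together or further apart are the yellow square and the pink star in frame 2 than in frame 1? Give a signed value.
+1.0

Distance in frame 1: 6.8. Distance in frame 2: 7.8.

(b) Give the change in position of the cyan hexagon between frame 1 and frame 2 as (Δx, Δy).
(5.9, -4.7)

The cyan hexagon was at (6.3, 16.3) in frame 1 and (12.2, 11.6) in frame 2.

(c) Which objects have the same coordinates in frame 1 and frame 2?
the cyan triangle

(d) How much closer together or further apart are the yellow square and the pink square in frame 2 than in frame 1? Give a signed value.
+4.0

Distance in frame 1: 2.4. Distance in frame 2: 6.4.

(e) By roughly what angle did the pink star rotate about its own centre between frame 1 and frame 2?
31° counter-clockwise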